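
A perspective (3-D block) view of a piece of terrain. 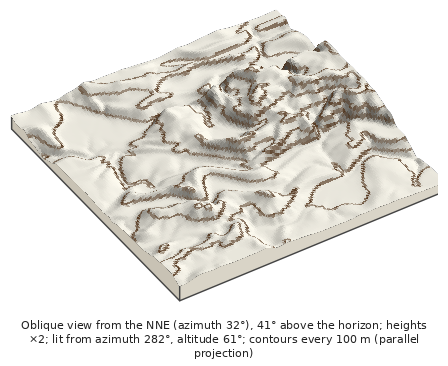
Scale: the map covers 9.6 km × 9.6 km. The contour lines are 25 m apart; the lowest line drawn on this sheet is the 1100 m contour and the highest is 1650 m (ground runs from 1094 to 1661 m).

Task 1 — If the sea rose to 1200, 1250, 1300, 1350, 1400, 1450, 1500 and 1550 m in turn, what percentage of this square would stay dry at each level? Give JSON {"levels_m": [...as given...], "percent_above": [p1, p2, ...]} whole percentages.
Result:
{"levels_m": [1200, 1250, 1300, 1350, 1400, 1450, 1500, 1550], "percent_above": [86, 62, 41, 27, 17, 12, 8, 5]}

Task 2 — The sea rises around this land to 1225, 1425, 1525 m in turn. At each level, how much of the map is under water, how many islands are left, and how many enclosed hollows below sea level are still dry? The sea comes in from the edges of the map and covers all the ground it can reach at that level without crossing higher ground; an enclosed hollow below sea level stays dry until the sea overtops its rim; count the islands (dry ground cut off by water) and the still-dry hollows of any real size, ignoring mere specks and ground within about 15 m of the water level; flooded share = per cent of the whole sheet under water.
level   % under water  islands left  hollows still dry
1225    25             0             0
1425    86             2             0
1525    94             0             0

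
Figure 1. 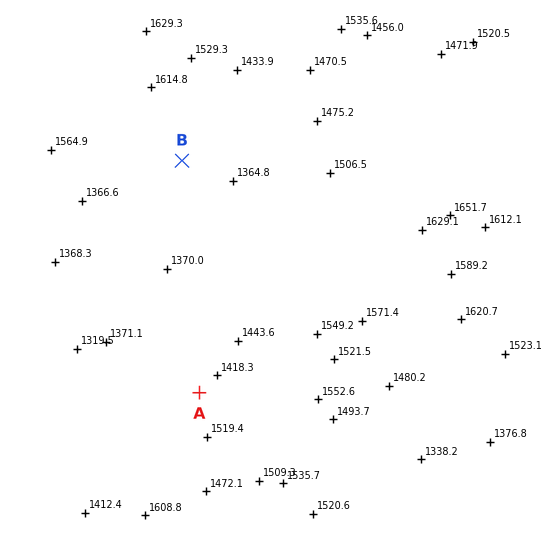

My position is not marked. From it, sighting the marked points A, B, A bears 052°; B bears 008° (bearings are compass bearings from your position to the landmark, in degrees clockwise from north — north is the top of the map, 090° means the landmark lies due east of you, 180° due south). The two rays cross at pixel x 143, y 436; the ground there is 1505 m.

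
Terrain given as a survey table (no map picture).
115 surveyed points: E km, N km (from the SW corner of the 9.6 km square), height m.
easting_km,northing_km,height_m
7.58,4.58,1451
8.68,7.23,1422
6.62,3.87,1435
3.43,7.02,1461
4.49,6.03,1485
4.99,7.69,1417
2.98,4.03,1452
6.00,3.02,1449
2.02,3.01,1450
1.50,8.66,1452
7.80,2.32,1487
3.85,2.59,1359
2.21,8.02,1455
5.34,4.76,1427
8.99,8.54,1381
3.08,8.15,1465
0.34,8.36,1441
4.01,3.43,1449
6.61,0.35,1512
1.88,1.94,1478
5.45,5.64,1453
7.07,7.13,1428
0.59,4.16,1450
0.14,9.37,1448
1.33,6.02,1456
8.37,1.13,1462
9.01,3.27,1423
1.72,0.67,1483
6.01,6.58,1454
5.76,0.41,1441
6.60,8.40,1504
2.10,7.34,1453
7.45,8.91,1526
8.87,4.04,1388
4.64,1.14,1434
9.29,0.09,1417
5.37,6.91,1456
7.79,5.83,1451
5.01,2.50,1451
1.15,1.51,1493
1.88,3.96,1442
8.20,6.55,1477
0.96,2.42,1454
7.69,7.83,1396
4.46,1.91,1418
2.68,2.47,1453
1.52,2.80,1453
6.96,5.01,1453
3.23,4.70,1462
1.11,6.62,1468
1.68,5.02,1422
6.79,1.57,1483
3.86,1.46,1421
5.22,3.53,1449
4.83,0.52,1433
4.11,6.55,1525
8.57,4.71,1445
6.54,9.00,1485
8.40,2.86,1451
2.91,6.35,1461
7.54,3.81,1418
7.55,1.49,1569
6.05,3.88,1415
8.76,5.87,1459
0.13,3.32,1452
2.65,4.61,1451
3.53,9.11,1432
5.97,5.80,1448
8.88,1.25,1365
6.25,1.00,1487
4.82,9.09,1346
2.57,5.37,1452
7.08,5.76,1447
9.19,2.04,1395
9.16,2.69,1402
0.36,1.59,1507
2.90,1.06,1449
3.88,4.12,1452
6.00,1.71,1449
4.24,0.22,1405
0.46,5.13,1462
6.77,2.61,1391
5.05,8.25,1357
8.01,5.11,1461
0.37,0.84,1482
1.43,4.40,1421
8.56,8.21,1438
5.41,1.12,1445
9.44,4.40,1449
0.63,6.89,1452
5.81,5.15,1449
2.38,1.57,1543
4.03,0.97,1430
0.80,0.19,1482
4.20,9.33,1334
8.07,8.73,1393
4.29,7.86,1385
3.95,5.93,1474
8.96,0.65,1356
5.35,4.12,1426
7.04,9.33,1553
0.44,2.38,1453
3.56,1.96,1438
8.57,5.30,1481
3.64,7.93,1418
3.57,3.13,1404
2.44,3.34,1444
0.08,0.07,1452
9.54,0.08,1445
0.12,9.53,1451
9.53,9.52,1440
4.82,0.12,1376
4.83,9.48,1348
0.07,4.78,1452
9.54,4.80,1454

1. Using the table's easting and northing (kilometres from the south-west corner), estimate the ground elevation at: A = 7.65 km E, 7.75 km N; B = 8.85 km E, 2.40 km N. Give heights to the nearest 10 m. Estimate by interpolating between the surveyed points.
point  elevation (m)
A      1390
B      1410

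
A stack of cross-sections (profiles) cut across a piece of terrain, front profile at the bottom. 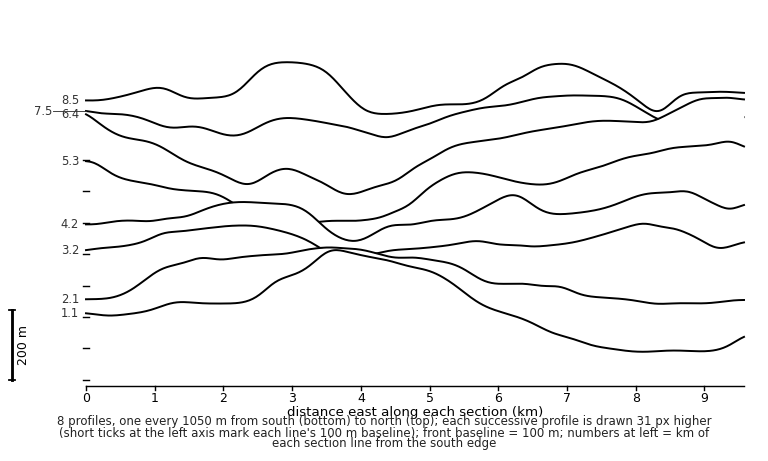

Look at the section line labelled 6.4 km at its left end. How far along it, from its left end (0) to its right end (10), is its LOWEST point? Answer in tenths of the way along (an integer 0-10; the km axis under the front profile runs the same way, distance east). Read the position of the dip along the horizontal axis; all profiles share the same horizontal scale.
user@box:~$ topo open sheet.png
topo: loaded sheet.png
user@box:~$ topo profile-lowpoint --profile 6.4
4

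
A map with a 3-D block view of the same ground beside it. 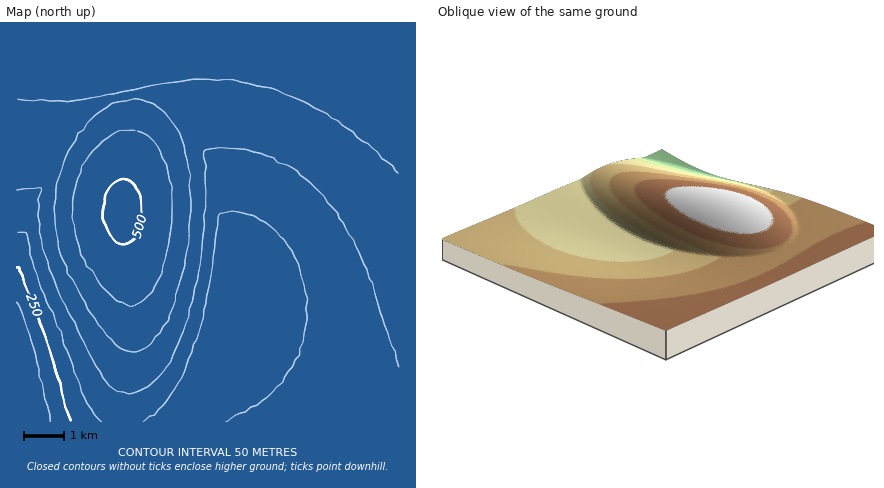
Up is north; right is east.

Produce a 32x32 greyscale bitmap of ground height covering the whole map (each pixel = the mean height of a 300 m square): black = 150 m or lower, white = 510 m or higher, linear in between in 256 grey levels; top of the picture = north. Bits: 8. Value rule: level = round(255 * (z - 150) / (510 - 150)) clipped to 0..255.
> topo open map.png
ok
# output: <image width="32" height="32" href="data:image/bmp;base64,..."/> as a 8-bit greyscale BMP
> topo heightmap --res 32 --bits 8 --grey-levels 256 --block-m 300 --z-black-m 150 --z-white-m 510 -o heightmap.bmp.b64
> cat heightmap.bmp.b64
<image width="32" height="32" href="data:image/bmp;base64,Qk02CAAAAAAAADYEAAAoAAAAIAAAACAAAAABAAgAAAAAAAAEAAATCwAAEwsAAAABAAAAAAAAAAAAAAEBAQACAgIAAwMDAAQEBAAFBQUABgYGAAcHBwAICAgACQkJAAoKCgALCwsADAwMAA0NDQAODg4ADw8PABAQEAAREREAEhISABMTEwAUFBQAFRUVABYWFgAXFxcAGBgYABkZGQAaGhoAGxsbABwcHAAdHR0AHh4eAB8fHwAgICAAISEhACIiIgAjIyMAJCQkACUlJQAmJiYAJycnACgoKAApKSkAKioqACsrKwAsLCwALS0tAC4uLgAvLy8AMDAwADExMQAyMjIAMzMzADQ0NAA1NTUANjY2ADc3NwA4ODgAOTk5ADo6OgA7OzsAPDw8AD09PQA+Pj4APz8/AEBAQABBQUEAQkJCAENDQwBEREQARUVFAEZGRgBHR0cASEhIAElJSQBKSkoAS0tLAExMTABNTU0ATk5OAE9PTwBQUFAAUVFRAFJSUgBTU1MAVFRUAFVVVQBWVlYAV1dXAFhYWABZWVkAWlpaAFtbWwBcXFwAXV1dAF5eXgBfX18AYGBgAGFhYQBiYmIAY2NjAGRkZABlZWUAZmZmAGdnZwBoaGgAaWlpAGpqagBra2sAbGxsAG1tbQBubm4Ab29vAHBwcABxcXEAcnJyAHNzcwB0dHQAdXV1AHZ2dgB3d3cAeHh4AHl5eQB6enoAe3t7AHx8fAB9fX0Afn5+AH9/fwCAgIAAgYGBAIKCggCDg4MAhISEAIWFhQCGhoYAh4eHAIiIiACJiYkAioqKAIuLiwCMjIwAjY2NAI6OjgCPj48AkJCQAJGRkQCSkpIAk5OTAJSUlACVlZUAlpaWAJeXlwCYmJgAmZmZAJqamgCbm5sAnJycAJ2dnQCenp4An5+fAKCgoAChoaEAoqKiAKOjowCkpKQApaWlAKampgCnp6cAqKioAKmpqQCqqqoAq6urAKysrACtra0Arq6uAK+vrwCwsLAAsbGxALKysgCzs7MAtLS0ALW1tQC2trYAt7e3ALi4uAC5ubkAurq6ALu7uwC8vLwAvb29AL6+vgC/v78AwMDAAMHBwQDCwsIAw8PDAMTExADFxcUAxsbGAMfHxwDIyMgAycnJAMrKygDLy8sAzMzMAM3NzQDOzs4Az8/PANDQ0ADR0dEA0tLSANPT0wDU1NQA1dXVANbW1gDX19cA2NjYANnZ2QDa2toA29vbANzc3ADd3d0A3t7eAN/f3wDg4OAA4eHhAOLi4gDj4+MA5OTkAOXl5QDm5uYA5+fnAOjo6ADp6ekA6urqAOvr6wDs7OwA7e3tAO7u7gDv7+8A8PDwAPHx8QDy8vIA8/PzAPT09AD19fUA9vb2APf39wD4+PgA+fn5APr6+gD7+/sA/Pz8AP39/QD+/v4A////ABsbIDVJWmhyd3dyaGBiZWdoaWtsbW9xc3V4e36Ag4WHExMjOlBicXyCg392Z2BiZGZnaGlrbW9xdHd6foGEhokMEShAVml5hY2PjIN0Y2BiY2RmZ2hrbXBzdnp9gYSHiggTLUZdcYGOlpqXj4FtXl9gYmNkZmhrbnJ1eX2BhYiLBhkzTGR4ipegpKKajXliXF5fYGFjZmlscHR5fYGFiYwIHzpUa4CSoKmtrKSXhGtaW1xdX2FjZ2tvdHh9goaKjQ0nQ1x0iZupsre1rqGOdVxZWVtcXmFlaW5zeH2Ch4uOFTBMZn6TpbO8wL63qpd+YldXWFpcX2NobXJ4fYKHjJAeO1ZwiJ2vvMXJx8Cyn4dpVlZXWFteYmdscnh+g4iNkShGYnyTqLnGz9LQyLqnjnFXVVZXWl1hZmxyeH6Eio6TM1Fth56zxNDY29jPwa6VeFpUVVdZXWFnbHN5f4WLkJU+XHiSqb3O2uHj39bItJt+XlVWV1pdYmdudHuBh42Sl0lmg520x9fi6erm3c66oYNjVldYW19jaW92fIOJj5SZU2+Mpr3Q3+rw8ezi07+miWdZWVtdYWZrcXh/hYuRlpted5Suxdjm8Pb28efXw6qNbFxcXmBkaW50e4KIjpSZnWh8mrTL3ez1+vr06tvGrpFwYGBiZGhtcnh+hYuRl5ygc4CeuM/h7/j9/Pfs3cmwk3NlZWZpbHF2fIKJj5Wan6N9g5+50OLw+f79+O3eyrKVdmpqbG5ydnuBh42TmJ2ipoaHnbjP4vD5/fz37d7KspZ5cHBydHd8gYaMkZecoaWpj46atczf7fb6+vXr3Mmylnx3d3h6foKGi5GWm6CkqKyWlZivxtnn8fb28efZx7CVf31+f4GEiIyRlpufpKisr5ybm6e+0eDq7/Dr4tXDrZOFhIWGiIuOkpabn6SorK+yoaGgorTI1+Hn6OTcz72okoyLjI2PkZWYnKCkqKyvsrWlpaWlqrzL1tze29PHt6KUk5KTlJaYm56ipamtsLO2uKmpqampr77K0NPQyb6unpqZmZqbnJ6hpKeqrrG0t7m7ra2trayssbvDxcS9s6ahoKCgoKGjpaeqrK+ytbi6vL6wsLCwsLCvsLS3trGqqKempqamp6mqra+xtLe5u72/wbOzs7Ozs7OysbGwr66trKyrrKytrrCytLa4u72/wcLEtra2tra2trW1tLSzsrKxsbGxsrK0tbe5u72+wMLExce4uLm5ubm5ubi4t7e2tra2tra3t7m6u72/wMLExcfIybq7u7u8vLy8u7u7u7q6urq6u7u8vb7AwcPExsfIysvMvb2+vr6+vr+/vr6+vr6+vr+/wMDBwsTFxsfJysvMzc4="/>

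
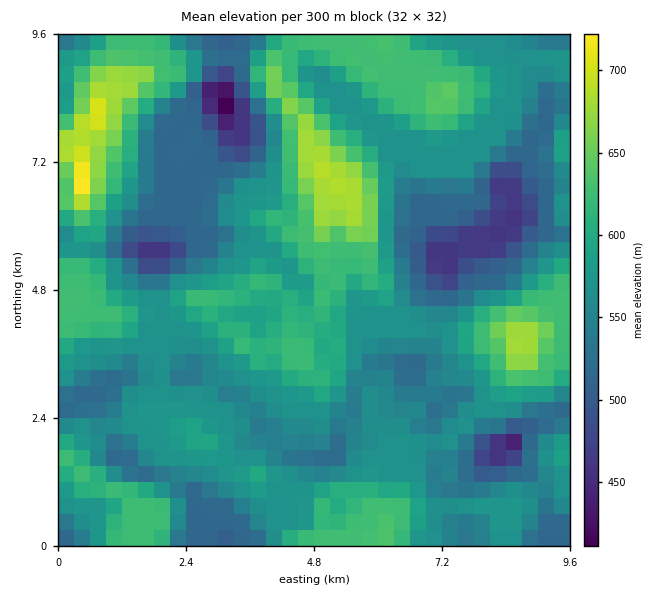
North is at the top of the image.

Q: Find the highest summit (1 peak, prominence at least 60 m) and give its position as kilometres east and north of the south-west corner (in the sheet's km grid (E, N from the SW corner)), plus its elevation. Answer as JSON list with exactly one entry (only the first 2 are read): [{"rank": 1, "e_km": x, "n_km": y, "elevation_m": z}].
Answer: [{"rank": 1, "e_km": 0.44, "n_km": 6.76, "elevation_m": 734}]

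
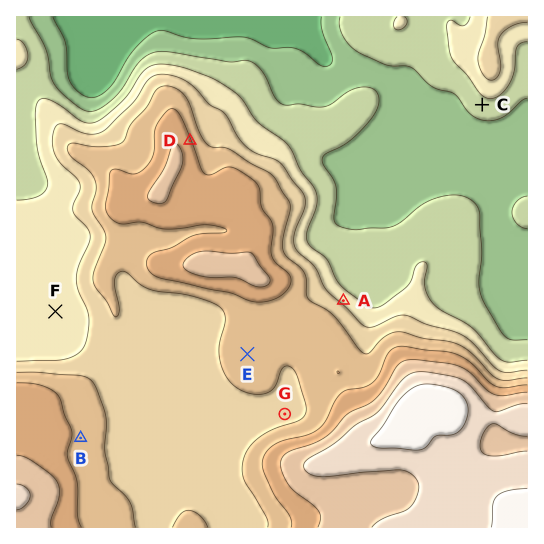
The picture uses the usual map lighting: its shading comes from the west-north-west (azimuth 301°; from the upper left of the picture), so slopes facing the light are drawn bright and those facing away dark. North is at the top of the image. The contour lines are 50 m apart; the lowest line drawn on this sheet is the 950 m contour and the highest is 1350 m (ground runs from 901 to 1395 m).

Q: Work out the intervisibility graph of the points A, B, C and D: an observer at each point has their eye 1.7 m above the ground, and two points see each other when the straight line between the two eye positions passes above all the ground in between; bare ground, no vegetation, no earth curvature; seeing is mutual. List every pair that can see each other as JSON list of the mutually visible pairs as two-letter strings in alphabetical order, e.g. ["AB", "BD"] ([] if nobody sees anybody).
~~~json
["AC", "CD"]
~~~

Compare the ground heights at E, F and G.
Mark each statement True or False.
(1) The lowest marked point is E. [False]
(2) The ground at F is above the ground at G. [False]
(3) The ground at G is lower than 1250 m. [True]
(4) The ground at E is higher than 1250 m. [False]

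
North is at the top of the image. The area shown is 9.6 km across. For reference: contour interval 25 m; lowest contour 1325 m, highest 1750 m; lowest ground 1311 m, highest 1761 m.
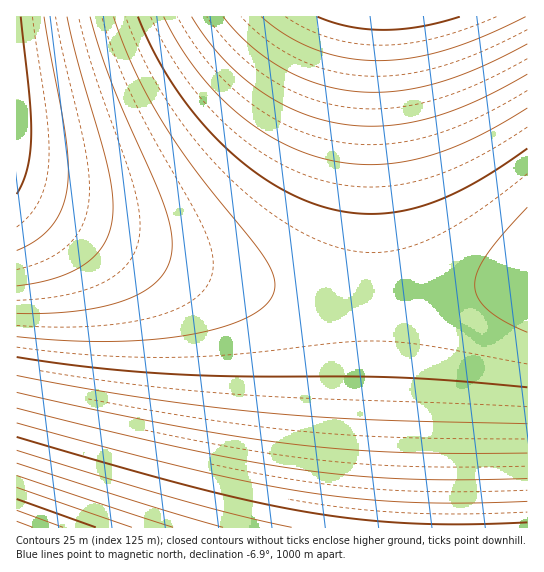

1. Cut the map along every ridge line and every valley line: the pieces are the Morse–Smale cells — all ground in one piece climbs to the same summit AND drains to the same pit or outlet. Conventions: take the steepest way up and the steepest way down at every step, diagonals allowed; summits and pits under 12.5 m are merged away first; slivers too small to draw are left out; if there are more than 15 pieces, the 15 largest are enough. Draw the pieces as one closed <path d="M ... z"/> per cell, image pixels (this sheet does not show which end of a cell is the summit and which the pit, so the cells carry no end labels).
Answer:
<path d="M17 191l0 337 348-1 8-104 1-126-31 0-45-4-47-8-48-12-41-13-51-20-50-24z"/><path d="M374 16l-357 0-1 174 25 15 58 30 48 20 56 18 48 12 47 8 45 4 31 0-2-152z"/><path d="M527 16l-152 1-3 128 3 152 26 0 57-5 56-9 14-5z"/><path d="M527 279l-69 13-83 6-2 125-7 105 162-1z"/>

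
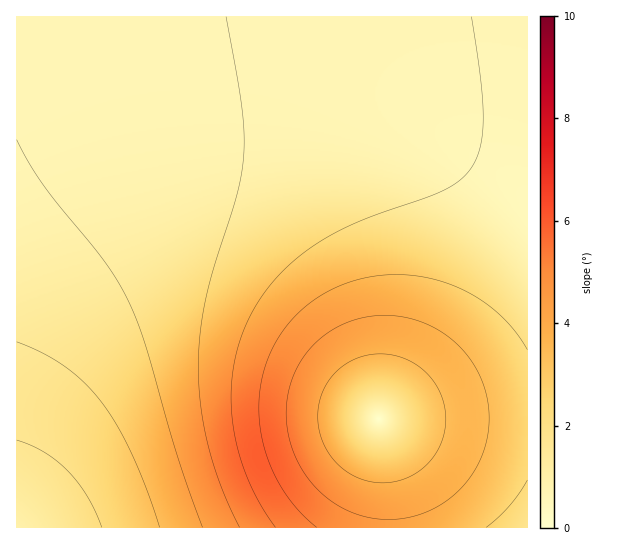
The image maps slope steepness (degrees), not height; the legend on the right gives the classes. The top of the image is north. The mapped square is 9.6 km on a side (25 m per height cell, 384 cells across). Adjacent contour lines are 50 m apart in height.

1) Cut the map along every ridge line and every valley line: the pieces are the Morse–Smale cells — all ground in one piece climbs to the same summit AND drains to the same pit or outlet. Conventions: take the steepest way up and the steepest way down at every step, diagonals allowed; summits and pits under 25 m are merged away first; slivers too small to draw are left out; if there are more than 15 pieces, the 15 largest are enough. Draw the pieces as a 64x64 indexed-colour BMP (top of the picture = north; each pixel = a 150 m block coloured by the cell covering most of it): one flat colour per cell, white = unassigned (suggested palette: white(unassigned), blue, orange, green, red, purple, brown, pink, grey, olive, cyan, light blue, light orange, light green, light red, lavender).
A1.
<image width="64" height="64" href="data:image/bmp;base64,Qk12CAAAAAAAAHYAAAAoAAAAQAAAAEAAAAABAAQAAAAAAAAIAAATCwAAEwsAABAAAAAAAAAA////ALR3HwAOf/8ALKAsACgn1gC9Z5QAS1aMAMJ34wB/f38AIr28AM++FwDox64AeLv/AIrfmACWmP8A1bDFABEREREREREREREREREREREREREREREREiIiIiIiIiIiERERERERERERERERERERERERERERERESIiIiIiIiIiIRERERERERERERERERERERERERERERERIiIiIiIiIiIhEREREREREREREREREREREREREREREREiIiIiIiIiIiERERERERERERERERERERERERERERERESIiIiIiIiIiIRERERERERERERERERERERERERERERERIiIiIiIiIiIhEREREREREREREREREREREREREREREREiIiIiIiIiIiEREREREREREREREREREREREREREREREiIiIiIiIiIiIRERERERERERERERERERERERERERERESIiIiIiIiIiIhERERERERERERERERERERERERERERERIiIiIiIiIiIiEREREREREREREREREREREREREREREREiIiIiIiIiIiIRERERERERERERERERERERERERERERESIiIiIiIiIiIhERERERERERERERERERERERERERERERIiIiIiIiIiIiEREREREREREREREREREREREREREREREiIiIiIiIiIiIRERERERERERERERERERERERERERERERERERERERERERERERERERERERERERERERERERERERERERERERERERERERERERERERERERERERERERERERERERERERERERERERERERERERERERERERERERERERERERERERERERERERERERERERERERERERERERERERERERERERERERERERERERERERERERERERERERERERERERERERERERERERERERERERERERERERERERERERERERERERERERERERERERERERERERERERERERERERERERERERERERERERERERERERERERERERERERERERERERERERERERERERERERERERERERERERERERERERERERERERERERERERERERERERERERERERERERERERERERERERERERERERERERERERERERERERERERERERERERERERERERERERERERERERERERERERERERERERERERERERERERERERERERERERERERERERERERERERERERERERERERERERERERERERERERERERERERERERERERERERERERERERERERERERERERERERERERERERERERERERERERERERERERERERERERERERERERERERERERERERERERERERERERERERERERERERERERERERERERERERERERERERERERERERERERERERERERERERERERERERERERERERERERERERERERERERERERERERERERERERERERERERERERERERERERERERERERERERERERERERERERERERERERERERERERERERERERERERERERERERERERERERERERERERERERERERERERERERERERERERERERERERERERERERERERERERERERERERERERERERERERERERERERERERERERERERERERERERERERERERERERERERERERERERERERERERERERERERERERERERERERERERERERERERERERERERERERERERERERERERERERERERERERERERERERERERERERERERERERERERERERERERERERERERERERERERERERERERERERERERERERERERERERERERERERERERERERERERERERERERERERERERERERERERERERERERERERERERERERERERERERERERERERERERERERERERERERERERERERERERERERERERERERERERERERERERERERERERERERERERERERERERERERERERERERERERERERERERERERERERERERERERERERERERERERERERERERERERERERERERERERERERERERERERERERERERERERERERERERERERERERERERERERERERERERERERERERERERERERERERERERERERERERERERERERERERERERERERERERERERERERERERERERERERERERERERERERERERERERERERERERERERERERERERERERERERERERERERERERERERERERERERERERERERERERERERERERERERERERERERERERERERERERERERERERERERERERERERERERERERERERERERERERERERERERERERERERERERERERERERERERERERERERERERERERERERERERERERERERERERERERERERERERERERERERERERERERERERERERERERERERERERERERERERERERERERERERERERERERERERERERERERERERERERERERERERERERERERERERERERERERERERERERERERERERERERERERERERERERERERERERERERERERERERERERERERERERERERERERERERERERERERERERERERERERERERERERERERERERERERERERERERERERERERERERERERERERERERERERERERERERERERERERERERERERERERERERERERERERERERERERERERERERERERERERERERERERERERERERERERERERERERERERER"/>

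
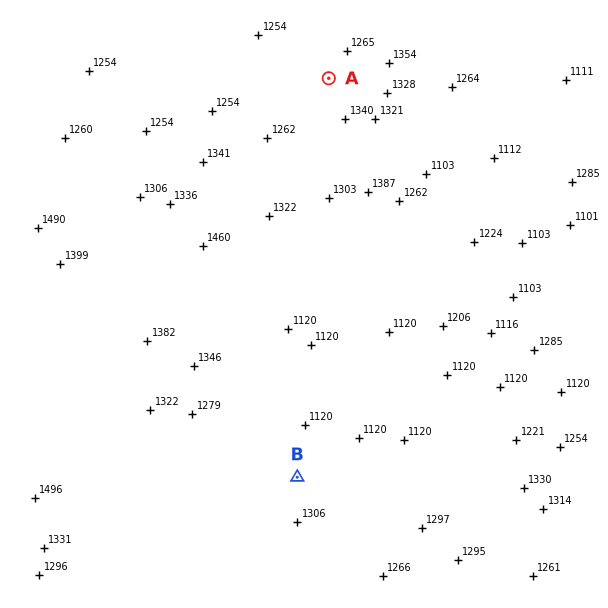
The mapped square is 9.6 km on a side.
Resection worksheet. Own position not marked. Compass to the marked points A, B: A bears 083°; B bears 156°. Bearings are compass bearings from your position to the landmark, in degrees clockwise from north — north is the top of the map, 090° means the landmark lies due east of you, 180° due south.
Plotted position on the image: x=130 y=103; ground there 1250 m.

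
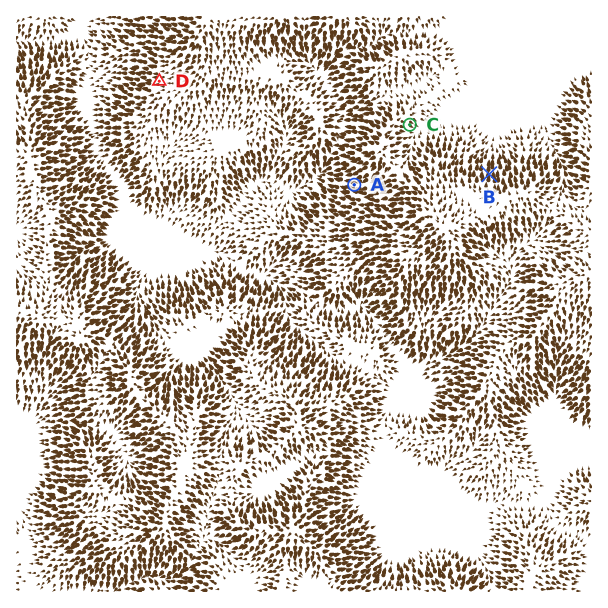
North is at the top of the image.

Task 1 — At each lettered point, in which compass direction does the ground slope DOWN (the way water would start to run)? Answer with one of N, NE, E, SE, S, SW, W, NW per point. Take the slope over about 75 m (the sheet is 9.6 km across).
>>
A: W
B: N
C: SE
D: W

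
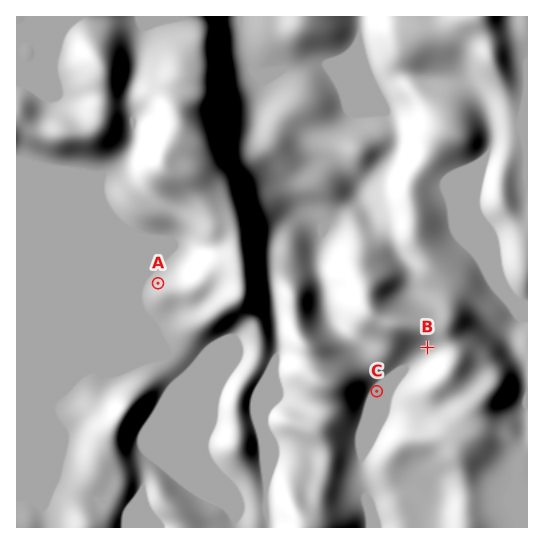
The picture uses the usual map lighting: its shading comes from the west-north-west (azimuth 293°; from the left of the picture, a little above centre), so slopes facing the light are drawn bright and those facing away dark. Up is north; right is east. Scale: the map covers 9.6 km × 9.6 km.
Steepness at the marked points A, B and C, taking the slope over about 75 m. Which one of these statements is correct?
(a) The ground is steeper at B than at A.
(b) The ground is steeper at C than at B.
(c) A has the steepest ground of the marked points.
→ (a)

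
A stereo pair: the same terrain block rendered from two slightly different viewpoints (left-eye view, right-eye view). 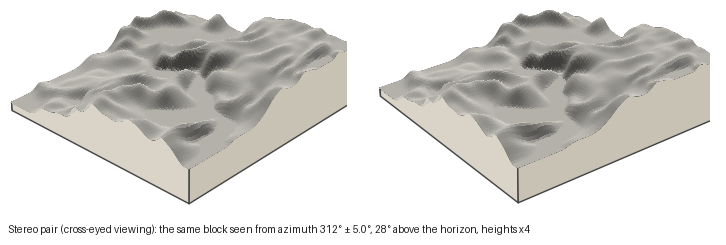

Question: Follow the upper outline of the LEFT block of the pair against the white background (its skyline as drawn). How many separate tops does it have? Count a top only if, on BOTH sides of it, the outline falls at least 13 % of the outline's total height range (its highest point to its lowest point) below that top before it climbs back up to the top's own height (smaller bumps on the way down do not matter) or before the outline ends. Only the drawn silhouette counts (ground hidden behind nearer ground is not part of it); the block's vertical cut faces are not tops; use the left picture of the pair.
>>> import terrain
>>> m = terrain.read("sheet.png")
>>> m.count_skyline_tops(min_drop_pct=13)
2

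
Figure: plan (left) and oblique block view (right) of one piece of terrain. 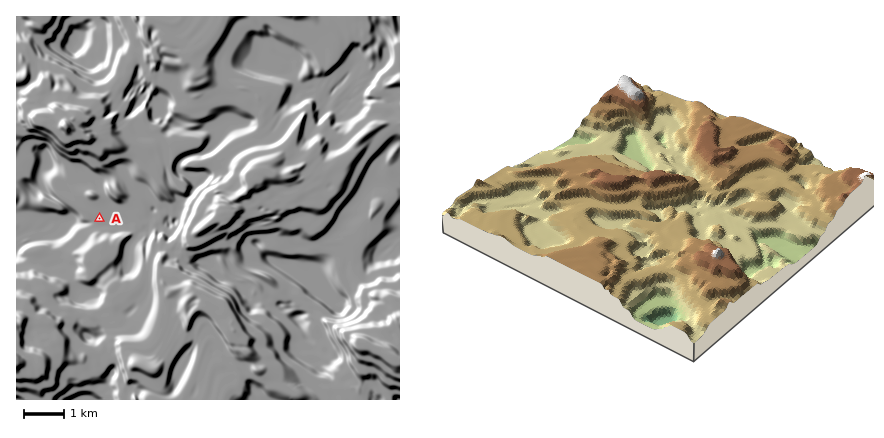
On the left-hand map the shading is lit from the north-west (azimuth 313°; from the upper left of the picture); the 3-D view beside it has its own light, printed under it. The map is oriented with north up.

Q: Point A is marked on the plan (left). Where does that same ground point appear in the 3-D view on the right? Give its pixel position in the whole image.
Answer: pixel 741 228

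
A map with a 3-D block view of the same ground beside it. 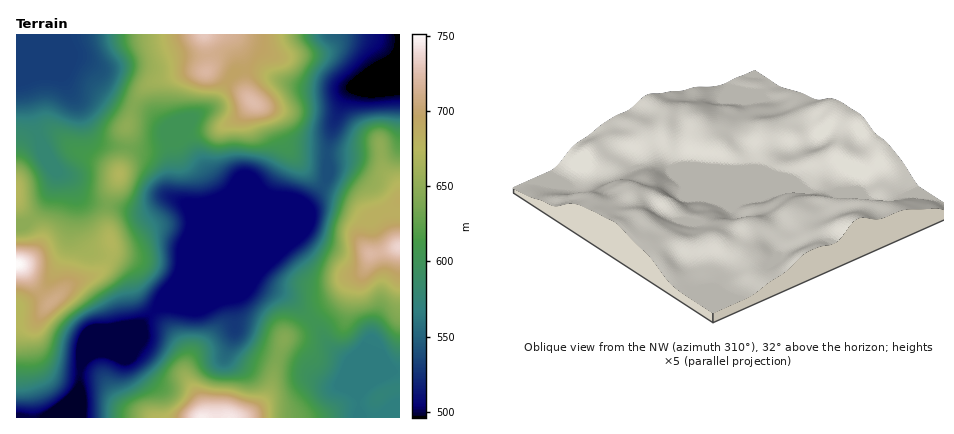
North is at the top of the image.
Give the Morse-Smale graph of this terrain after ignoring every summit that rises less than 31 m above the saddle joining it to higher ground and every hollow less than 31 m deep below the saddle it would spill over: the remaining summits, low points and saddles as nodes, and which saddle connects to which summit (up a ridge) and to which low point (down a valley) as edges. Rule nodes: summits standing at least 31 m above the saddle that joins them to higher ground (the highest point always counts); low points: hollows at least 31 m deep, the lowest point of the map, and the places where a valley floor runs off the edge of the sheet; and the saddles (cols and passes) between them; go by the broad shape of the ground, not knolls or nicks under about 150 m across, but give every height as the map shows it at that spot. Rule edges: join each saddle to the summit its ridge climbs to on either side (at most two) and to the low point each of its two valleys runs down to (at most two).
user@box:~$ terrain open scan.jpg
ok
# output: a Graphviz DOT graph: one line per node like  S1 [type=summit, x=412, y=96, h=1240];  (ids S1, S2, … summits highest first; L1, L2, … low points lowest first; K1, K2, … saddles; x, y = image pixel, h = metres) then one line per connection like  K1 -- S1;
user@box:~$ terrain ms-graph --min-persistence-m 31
graph terrain {
  S1 [type=summit, x=18, y=264, h=751];
  S2 [type=summit, x=202, y=416, h=746];
  S3 [type=summit, x=398, y=248, h=737];
  S4 [type=summit, x=204, y=36, h=730];
  S5 [type=summit, x=120, y=174, h=671];
  L1 [type=low, x=380, y=78, h=496];
  L2 [type=low, x=70, y=406, h=497];
  L3 [type=low, x=44, y=58, h=531];
  L4 [type=low, x=360, y=414, h=566];
  K1 [type=saddle, x=134, y=106, h=643];
  K2 [type=saddle, x=108, y=206, h=636];
  K3 [type=saddle, x=126, y=148, h=633];
  K4 [type=saddle, x=312, y=320, h=604];
  K5 [type=saddle, x=324, y=186, h=540];
  K6 [type=saddle, x=152, y=312, h=505];
  K1 -- S4;
  K1 -- L1;
  K1 -- L3;
  K2 -- S1;
  K2 -- S5;
  K2 -- L2;
  K2 -- L3;
  K3 -- S4;
  K3 -- S5;
  K3 -- L2;
  K3 -- L3;
  K4 -- S2;
  K4 -- S3;
  K4 -- L2;
  K4 -- L4;
  K5 -- S3;
  K5 -- S4;
  K5 -- L1;
  K5 -- L2;
  K6 -- S1;
  K6 -- S2;
  K6 -- L2;
}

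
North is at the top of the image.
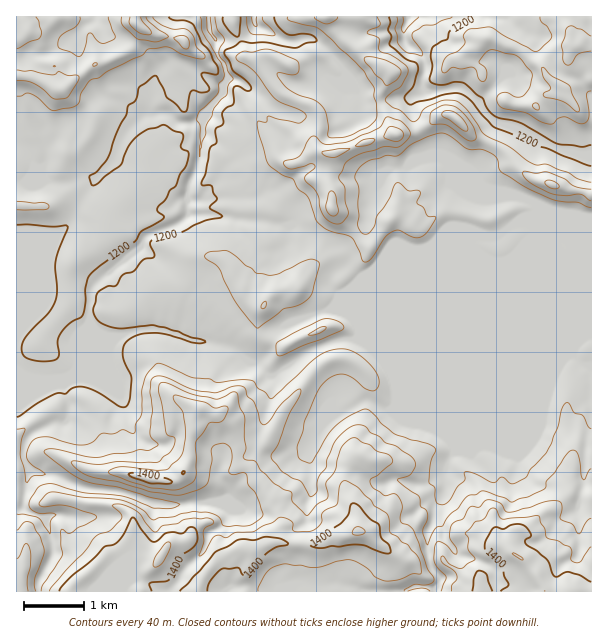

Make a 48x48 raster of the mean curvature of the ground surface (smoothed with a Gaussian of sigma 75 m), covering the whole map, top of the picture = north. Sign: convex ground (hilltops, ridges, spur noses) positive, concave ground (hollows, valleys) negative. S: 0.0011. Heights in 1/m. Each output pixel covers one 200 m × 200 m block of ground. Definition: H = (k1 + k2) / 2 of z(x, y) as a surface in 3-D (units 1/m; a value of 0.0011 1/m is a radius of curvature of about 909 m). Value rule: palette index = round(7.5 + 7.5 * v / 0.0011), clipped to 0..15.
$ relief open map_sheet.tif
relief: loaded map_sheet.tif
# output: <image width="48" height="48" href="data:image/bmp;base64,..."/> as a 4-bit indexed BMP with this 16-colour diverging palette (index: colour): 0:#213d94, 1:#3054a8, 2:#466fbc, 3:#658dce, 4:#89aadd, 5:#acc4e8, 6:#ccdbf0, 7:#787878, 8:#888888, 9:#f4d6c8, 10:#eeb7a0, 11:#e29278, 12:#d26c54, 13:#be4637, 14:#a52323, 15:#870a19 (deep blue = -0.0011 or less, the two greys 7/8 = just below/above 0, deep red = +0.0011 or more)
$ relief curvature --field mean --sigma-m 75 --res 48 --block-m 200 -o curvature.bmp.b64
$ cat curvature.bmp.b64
<image width="48" height="48" href="data:image/bmp;base64,Qk32BAAAAAAAAHYAAAAoAAAAMAAAADAAAAABAAQAAAAAAIAEAAATCwAAEwsAABAAAAAAAAAAlD0hAKhUMAC8b0YAzo1lAN2qiQDoxKwA8NvMAHh4eACIiIgAyNb0AKC37gB4kuIAVGzSADdGvgAjI6UAGQqHALNr2Gd3hWaqVWZWd3d2ZmYzQ5inZ1mJuLYWnJd3eYRrl4pVd3d3iImcconGZ4tnl6old7l3bLYluHqGZndmZnnND4RUeciGSJtkhnuXeemRmsupmaqGR7uoHiaau4eKaItHl4iKpNvlV8q7mavMzJeHN5mKqYdoaJsqdmVts5jrlFOJlTZ525VpJcmanchnaEQzNVV/o0WJlEJIiFqXp4hYdHmMZYuWR1v97v7VAAABNlWahjZauHqpY1l9hGipaWfLUAAAOauHdmi5mjWblUh2dWeGRWZpl4RBFrzf/+7YeImod0mqZVRWZWiFdmiJlnVX39zrdVrWZ5mHVUV6maq5ZYhnhmd5pmvNtkVVZFfGZoiFVlWMyqqYiGd3d2Z4pnenVWdnREW2VpeKdmWLqHd3h3d3d3Z4pqZVVneGeZa6aJdrhmVZt3VWZ3d3d3Zoh1uWZ4h1Z5iZqphJpmdViGZ3d3d4h3dph1aaaKhUZ5rerZhmyWZ2Zmd3d3d3eHdph3dneoZleu6WSud0nXZ3d4d3d3d4iHdoh3d3Zmd1bdU0RIlkarZmeoZ3d3h4eHd4h3d3d3d2WGVnhlVmRbp3qmd3eIiHd3d3h3iId3d4mXd3h2VZckrbpmd3d3d3d3d3d3mHd3d4mYdmZmeJ6jFGVnd3d3d3d3d3eHiHd3dmZmZ3d3mWW/53d3d3d3d3d3d3d3eId3iId3eIiHeFQ0u3d3d3d3d3d3d3d3d4mHmZiIh4h3nZZlRXd3d3d4eId4h4iHd3mGh4iIiIdpiqm3h3d3d3eHeIeHeHiHd3mFiIiIiHd5d5nIZ3d3d3d4h4iHd3d3d3mGV4iHeHeYd2eZdodnd3d3d3d3d3d3d3qYdWh2iIiYd3Z4h3iGd3d3d3d3d3d3d2mYmFWJmZiIeHZ3h2jVZ2d3d4h3d4d3d2eIiaV4mIiHiId2dWiZRpZ3d3eHd3d1VmZ4iIh0R4iHd3dmWJZaqalmZ5d3d3d5moZ4iHeJhGZ3iIdln7ZYuIiYmZqHd2Vbq5hoiIiIdHiHiIdkr3VWmHd3d2d2M1WmVoh3iIiIhKeHd3ZmrIdmmJh3d3ZUj/3Xd3d3eIiIk5h4h2VrmFVmhnh3d3d9/7ZId5h3d3iIl0p3h42laGRFZXd3dmjKZ0VXd4mHd4iHiTuHd6d639lkZFd2ZXq2VVZ3h3iYdniImjmHeJWKdZ/7+lVDq7llVWd3h3d5d2iJiDqHeXh4gyNq/Jk4+URUV3Zod2Vph3Z2ZzaXmYZWtnUopU3/0zVFqlqYZohnh3d3mmOYp1eblnZpY1nsUm3M131lSdtVd4d4iLcsVauHZ3ZqQ0EjNWt1mak5q5yVVnd3h5cUSaVWd3Rr2EeES4VVepZ5iJechldndW0Lmmqmd1Su/WTZioZVqGd2Z4ZbvZdUSPZv28yZlFvKpka7mEVqmIlod1ZoV4Zmz5B4i4NHRruVUFmFm5y4V5uJqFV4VG/83kCKQgZCWXVpYdl5zMhmZIl4maqGaP0gJ0T+Fb7N+4q7kGVTVlVoiIlw=="/>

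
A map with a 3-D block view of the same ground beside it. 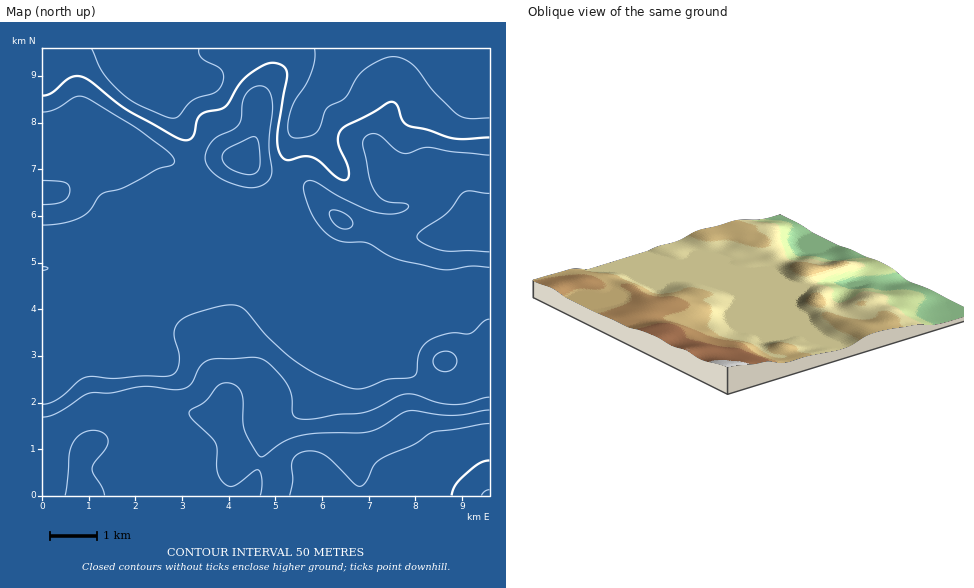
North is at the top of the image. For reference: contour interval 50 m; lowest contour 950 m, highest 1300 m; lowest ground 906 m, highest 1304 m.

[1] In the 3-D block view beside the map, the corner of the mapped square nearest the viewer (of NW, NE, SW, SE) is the SE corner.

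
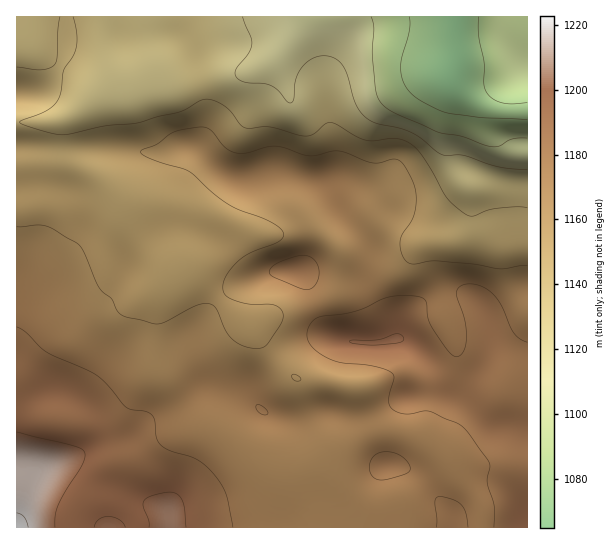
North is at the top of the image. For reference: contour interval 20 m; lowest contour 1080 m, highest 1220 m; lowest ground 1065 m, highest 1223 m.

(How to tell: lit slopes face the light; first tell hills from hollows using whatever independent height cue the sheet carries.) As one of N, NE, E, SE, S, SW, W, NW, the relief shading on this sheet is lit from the S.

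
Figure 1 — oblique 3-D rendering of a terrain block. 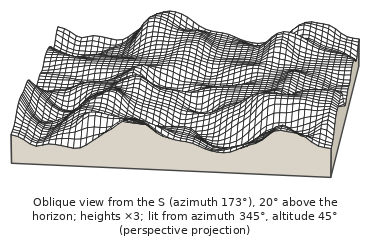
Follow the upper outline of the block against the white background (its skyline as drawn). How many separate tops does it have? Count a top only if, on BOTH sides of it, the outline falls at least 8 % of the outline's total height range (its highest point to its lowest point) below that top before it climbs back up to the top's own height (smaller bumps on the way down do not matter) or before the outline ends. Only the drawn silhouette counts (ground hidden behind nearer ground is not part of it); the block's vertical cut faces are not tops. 3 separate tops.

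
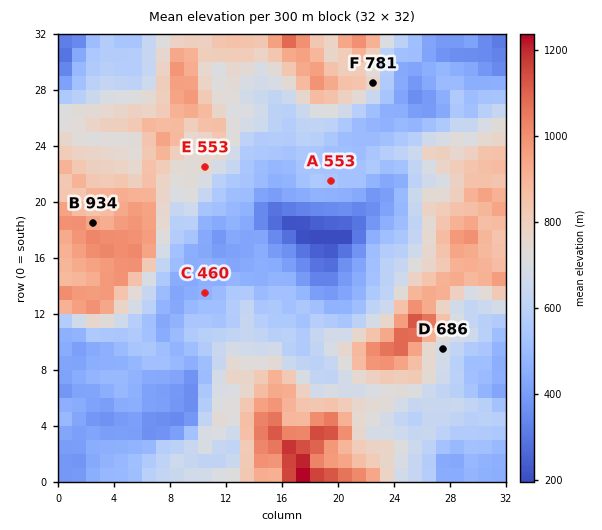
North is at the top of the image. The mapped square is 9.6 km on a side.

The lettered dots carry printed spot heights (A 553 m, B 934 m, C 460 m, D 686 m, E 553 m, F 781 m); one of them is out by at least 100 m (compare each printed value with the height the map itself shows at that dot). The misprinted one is E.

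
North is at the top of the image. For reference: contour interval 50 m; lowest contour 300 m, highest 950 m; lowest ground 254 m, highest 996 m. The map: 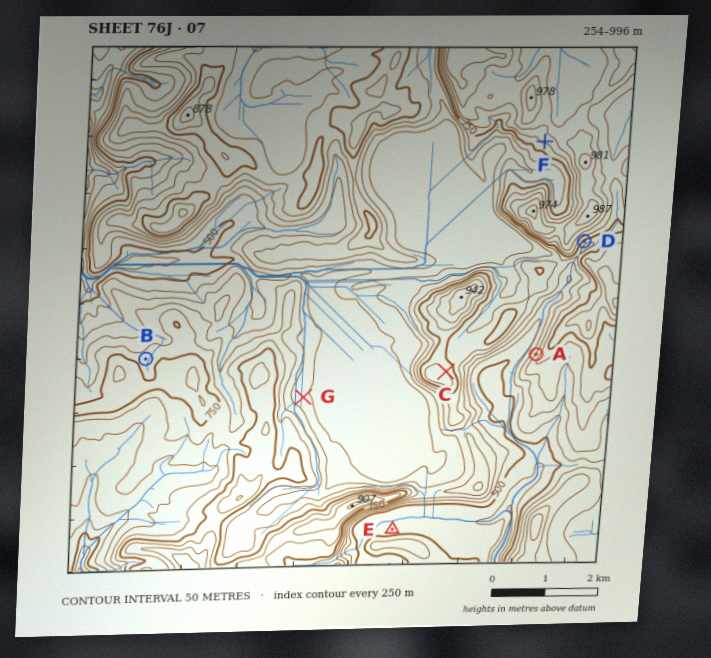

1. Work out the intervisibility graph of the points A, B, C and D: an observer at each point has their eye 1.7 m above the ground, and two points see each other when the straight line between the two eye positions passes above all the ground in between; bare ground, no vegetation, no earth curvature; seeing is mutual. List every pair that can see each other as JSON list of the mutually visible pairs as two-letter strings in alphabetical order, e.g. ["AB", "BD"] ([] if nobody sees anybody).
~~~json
["AC", "AD"]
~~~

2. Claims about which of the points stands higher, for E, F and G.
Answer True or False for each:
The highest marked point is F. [True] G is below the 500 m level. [False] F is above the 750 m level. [True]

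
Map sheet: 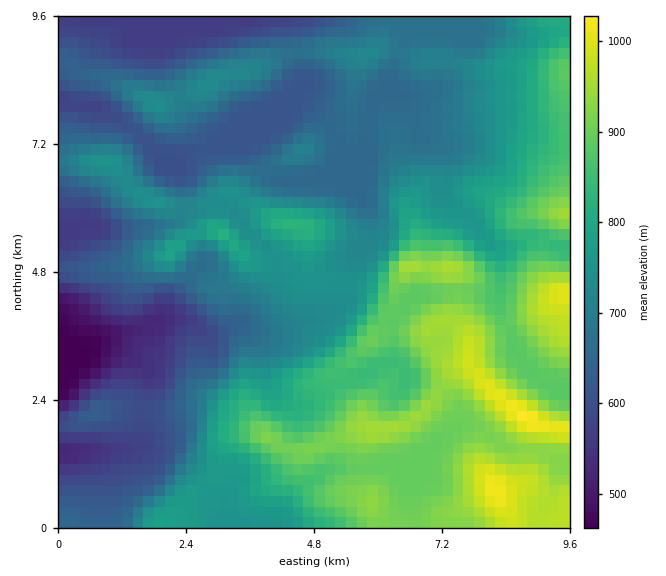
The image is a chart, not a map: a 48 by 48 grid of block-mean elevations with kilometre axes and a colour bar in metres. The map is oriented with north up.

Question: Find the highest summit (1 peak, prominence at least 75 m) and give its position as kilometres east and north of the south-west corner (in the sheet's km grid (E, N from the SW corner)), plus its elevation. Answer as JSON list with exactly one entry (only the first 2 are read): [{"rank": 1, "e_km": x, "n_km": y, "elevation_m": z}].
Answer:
[{"rank": 1, "e_km": 8.76, "n_km": 2.06, "elevation_m": 1032}]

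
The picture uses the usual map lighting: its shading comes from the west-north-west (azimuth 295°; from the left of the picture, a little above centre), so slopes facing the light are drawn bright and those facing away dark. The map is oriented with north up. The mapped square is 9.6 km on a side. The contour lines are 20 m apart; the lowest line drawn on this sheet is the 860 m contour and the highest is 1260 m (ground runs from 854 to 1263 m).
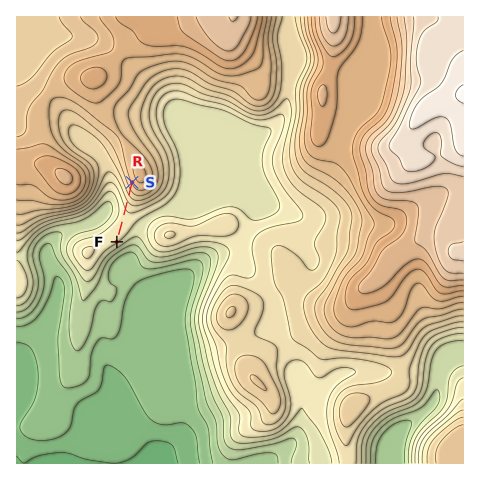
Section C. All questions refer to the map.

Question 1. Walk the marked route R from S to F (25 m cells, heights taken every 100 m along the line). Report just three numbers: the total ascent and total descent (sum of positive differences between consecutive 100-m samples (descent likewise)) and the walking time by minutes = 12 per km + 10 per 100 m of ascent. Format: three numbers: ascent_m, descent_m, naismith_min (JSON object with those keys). {"ascent_m": 4, "descent_m": 104, "naismith_min": 16}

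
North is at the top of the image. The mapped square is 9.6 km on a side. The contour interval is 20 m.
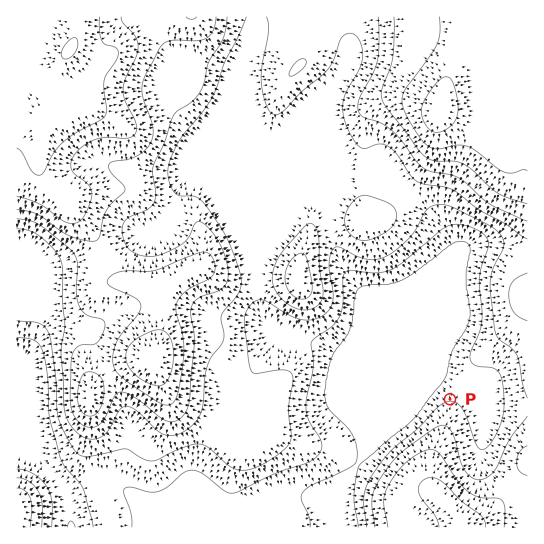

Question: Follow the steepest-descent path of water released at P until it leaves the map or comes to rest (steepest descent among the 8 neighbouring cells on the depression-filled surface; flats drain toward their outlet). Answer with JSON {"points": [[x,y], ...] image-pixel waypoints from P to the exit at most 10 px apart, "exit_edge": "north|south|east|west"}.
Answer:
{"points": [[450, 399], [445, 389], [434, 387], [423, 398], [413, 409], [402, 419], [391, 430], [381, 441], [370, 451], [359, 462], [351, 473], [345, 483], [341, 494], [339, 505], [339, 515], [339, 526], [339, 527]], "exit_edge": "south"}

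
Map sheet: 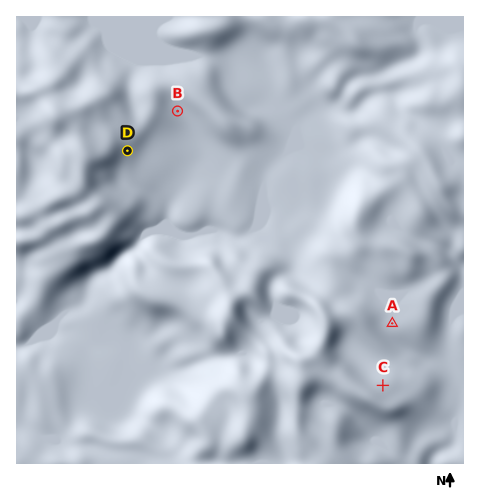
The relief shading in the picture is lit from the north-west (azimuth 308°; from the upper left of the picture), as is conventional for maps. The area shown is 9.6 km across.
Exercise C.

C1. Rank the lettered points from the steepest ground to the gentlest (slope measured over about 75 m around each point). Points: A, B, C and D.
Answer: D C B A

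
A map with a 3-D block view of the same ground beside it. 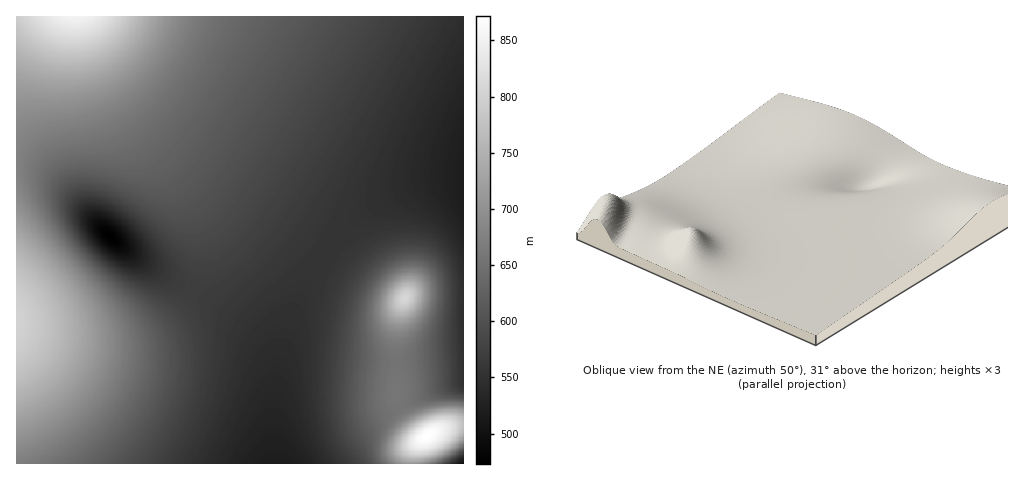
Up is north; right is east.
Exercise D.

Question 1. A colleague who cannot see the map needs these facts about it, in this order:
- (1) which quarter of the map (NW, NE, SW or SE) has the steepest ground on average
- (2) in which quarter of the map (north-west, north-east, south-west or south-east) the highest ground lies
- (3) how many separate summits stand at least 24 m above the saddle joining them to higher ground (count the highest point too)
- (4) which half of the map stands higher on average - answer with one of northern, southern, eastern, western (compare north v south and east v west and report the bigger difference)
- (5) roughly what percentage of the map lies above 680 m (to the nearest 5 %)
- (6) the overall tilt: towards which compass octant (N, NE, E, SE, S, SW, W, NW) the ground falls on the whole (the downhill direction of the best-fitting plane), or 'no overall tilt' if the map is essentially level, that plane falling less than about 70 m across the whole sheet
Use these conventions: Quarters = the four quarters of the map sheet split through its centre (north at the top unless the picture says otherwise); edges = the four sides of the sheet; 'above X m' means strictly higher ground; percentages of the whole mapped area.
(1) Slopes are steepest in the south-east quarter.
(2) Look to the south-east quarter for the highest ground.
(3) Counting only tops that stand 24 m proud, the map has 4 summits.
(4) On average the western half of the map is the higher ground.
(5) About 20 % of the map lies above 680 m.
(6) Overall the map slopes down towards the east.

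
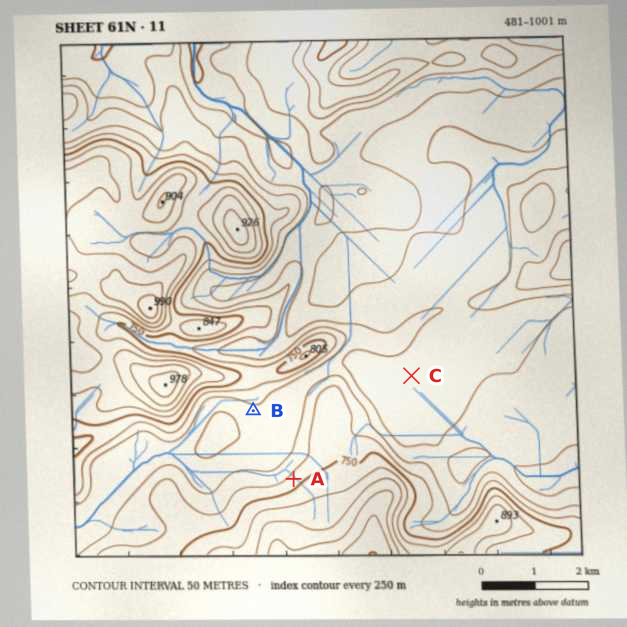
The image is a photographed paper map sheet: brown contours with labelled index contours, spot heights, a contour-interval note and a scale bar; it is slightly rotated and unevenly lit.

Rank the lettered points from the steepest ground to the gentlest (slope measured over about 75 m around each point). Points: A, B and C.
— A B C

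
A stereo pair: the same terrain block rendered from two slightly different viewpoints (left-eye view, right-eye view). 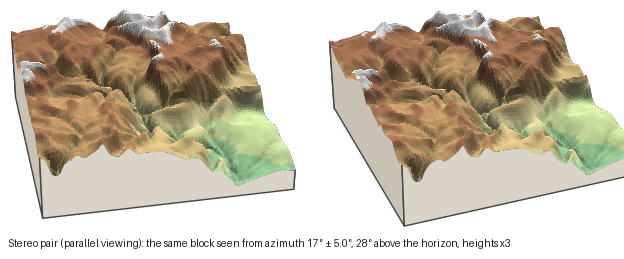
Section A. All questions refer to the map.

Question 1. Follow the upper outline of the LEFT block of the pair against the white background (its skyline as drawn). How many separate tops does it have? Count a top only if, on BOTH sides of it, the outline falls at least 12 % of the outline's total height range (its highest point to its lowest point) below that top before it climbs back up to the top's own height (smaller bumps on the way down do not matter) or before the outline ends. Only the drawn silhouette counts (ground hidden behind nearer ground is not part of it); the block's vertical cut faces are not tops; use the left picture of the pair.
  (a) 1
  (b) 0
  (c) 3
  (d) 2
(a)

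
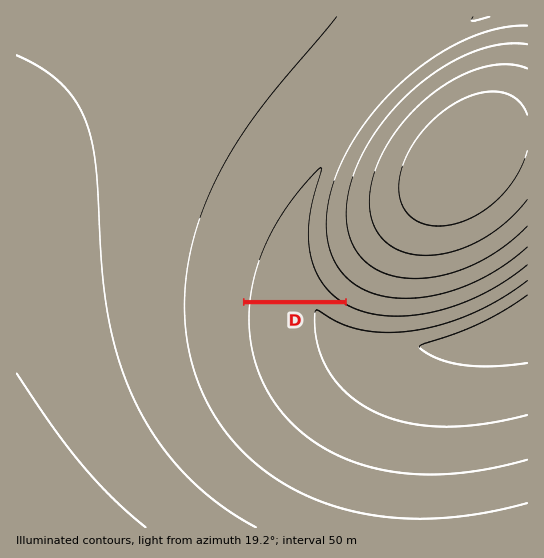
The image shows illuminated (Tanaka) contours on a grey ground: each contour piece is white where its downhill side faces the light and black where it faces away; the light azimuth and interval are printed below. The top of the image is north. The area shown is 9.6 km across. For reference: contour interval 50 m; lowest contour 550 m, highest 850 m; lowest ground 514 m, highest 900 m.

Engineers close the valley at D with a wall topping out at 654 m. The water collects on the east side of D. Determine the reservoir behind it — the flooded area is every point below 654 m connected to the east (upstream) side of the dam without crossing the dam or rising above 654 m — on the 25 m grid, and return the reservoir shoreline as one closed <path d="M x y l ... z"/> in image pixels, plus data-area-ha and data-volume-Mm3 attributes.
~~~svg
<path d="M330 151l-31 31-15 19-12 18-13 27-8 23-4 16 0 6-2 2 1 7 95-1-20-20-8-17-2-11 0-10-2-2 0-13 2-1 0-11 1-1 1-12 8-26 10-21-1-3z" data-area-ha="226" data-volume-Mm3="34.74"/>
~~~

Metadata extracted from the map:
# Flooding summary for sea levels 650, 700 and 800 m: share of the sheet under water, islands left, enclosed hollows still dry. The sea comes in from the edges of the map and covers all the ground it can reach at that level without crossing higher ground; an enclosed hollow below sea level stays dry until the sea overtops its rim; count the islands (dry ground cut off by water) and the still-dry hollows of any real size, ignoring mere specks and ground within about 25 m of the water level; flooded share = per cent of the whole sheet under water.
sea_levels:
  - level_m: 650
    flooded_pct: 18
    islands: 0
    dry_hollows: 0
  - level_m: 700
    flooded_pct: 40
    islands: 0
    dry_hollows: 0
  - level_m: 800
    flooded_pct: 88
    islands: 0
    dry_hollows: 0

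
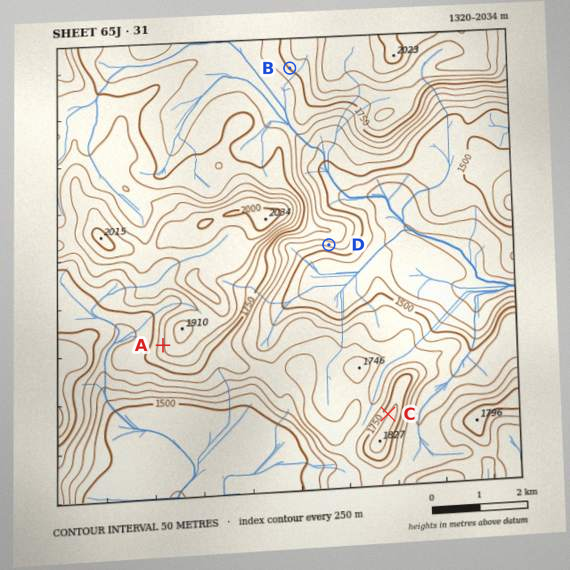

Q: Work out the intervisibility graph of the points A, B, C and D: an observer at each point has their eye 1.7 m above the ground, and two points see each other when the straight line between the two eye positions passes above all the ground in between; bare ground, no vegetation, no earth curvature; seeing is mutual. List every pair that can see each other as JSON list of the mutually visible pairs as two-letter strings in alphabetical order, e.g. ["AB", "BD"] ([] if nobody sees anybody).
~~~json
["BC", "CD"]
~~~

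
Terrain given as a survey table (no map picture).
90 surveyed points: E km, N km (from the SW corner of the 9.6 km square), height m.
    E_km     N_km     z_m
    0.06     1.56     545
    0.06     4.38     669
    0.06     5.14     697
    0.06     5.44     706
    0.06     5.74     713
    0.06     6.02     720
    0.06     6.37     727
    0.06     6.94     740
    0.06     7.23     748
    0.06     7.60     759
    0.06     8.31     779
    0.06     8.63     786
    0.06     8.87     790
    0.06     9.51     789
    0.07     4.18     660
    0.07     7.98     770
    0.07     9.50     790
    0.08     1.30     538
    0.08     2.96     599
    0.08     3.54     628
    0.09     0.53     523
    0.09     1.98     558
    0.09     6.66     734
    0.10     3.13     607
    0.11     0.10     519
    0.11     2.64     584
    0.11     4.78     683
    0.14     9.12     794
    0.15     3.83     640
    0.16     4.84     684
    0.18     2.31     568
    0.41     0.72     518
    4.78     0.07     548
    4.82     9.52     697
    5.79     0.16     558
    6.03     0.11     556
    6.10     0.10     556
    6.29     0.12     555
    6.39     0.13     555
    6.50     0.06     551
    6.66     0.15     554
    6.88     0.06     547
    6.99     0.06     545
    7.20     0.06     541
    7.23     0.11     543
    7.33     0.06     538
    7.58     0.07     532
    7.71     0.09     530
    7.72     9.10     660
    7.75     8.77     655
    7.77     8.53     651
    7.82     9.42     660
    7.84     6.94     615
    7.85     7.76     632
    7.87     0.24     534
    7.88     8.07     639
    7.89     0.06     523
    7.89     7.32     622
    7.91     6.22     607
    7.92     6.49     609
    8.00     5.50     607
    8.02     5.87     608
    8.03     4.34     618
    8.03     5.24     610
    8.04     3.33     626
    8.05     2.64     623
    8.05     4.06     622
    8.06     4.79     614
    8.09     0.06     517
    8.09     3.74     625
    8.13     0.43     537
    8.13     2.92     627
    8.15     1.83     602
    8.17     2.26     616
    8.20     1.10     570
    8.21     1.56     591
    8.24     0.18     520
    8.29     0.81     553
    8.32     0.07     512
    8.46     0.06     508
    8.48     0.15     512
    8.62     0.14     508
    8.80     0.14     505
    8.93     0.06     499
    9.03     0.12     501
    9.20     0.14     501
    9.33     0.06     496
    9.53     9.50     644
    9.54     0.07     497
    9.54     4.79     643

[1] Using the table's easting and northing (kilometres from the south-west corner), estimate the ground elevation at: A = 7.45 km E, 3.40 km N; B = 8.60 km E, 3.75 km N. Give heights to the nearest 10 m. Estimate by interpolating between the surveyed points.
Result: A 610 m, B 640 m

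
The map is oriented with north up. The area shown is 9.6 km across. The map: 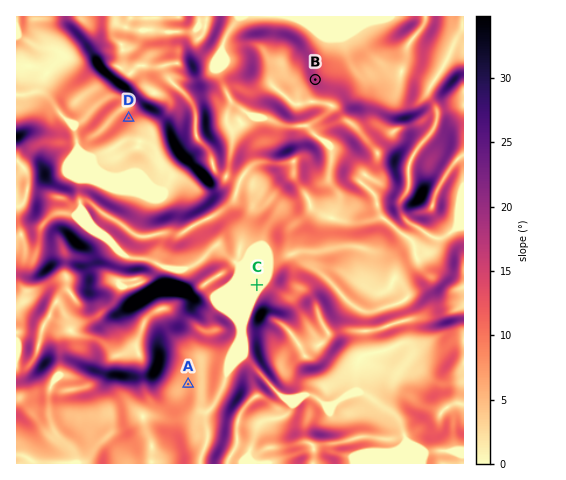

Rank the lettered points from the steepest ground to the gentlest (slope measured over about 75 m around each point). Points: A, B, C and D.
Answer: B D A C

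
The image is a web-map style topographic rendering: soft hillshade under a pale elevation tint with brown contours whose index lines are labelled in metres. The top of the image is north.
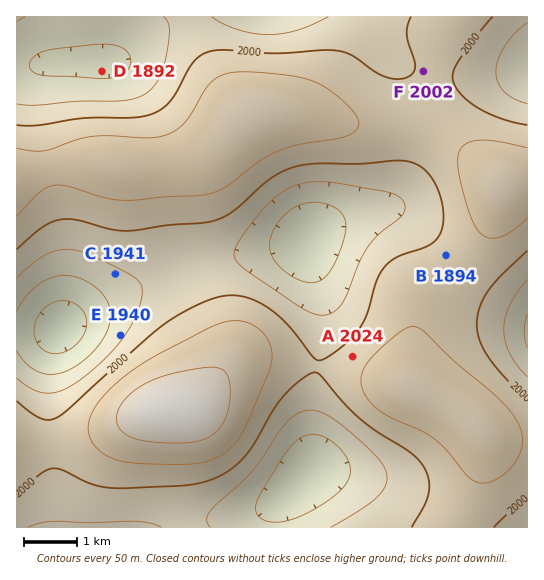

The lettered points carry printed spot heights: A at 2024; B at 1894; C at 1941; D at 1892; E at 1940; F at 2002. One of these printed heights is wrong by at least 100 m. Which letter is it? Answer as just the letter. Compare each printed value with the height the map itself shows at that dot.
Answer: B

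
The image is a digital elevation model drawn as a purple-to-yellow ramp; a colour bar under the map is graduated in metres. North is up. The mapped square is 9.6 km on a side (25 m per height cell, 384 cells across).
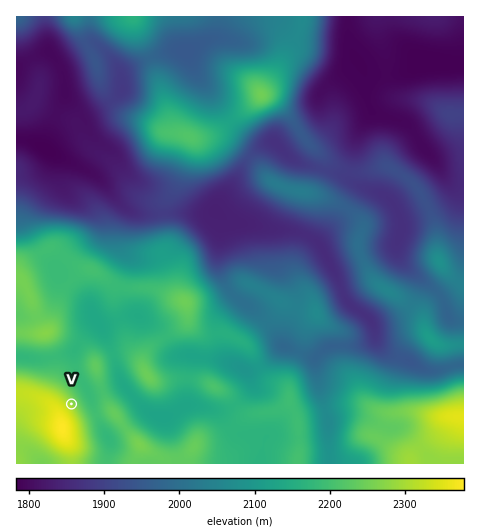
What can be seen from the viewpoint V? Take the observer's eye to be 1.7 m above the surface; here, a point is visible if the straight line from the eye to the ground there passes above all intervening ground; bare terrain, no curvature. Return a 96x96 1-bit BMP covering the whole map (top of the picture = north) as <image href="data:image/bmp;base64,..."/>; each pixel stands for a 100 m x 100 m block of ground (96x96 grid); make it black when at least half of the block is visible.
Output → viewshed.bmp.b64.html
<image width="96" height="96" href="data:image/bmp;base64,Qk2+BAAAAAAAAD4AAAAoAAAAYAAAAGAAAAABAAEAAAAAAIAEAAATCwAAEwsAAAIAAAAAAAAA////AAAAAAAAAAPgGAAAOAAP+AAAAAfAOAAAOAAP+AAAAAfgfAAAeAA/+DgAAAfg/gAA+AB///wAAA/g/gAD+AD///4AAA/gPgAP+AH///4AAB/gHwB/+AH8//8AAD/ADwP/+AD///8AAH4AD5//+AD///8AAPwAD///+AD///4AAfwAD///8AD///4AC/gAH///8AD///4AH/gA////4AD///8AH/gH//4f4ADwf/8AH/AfH/gD4ABgH/8AH/B+B/AA4AAAAP8AH+D8A+AA4AAAAB8AH+D8AcAAQAAAAAcAP+H4AIAAAAAAAAAAf8HwAAAAAAAAAAAAf8HwAAAAAAAAAAAA/4PgAAAAAAAAAAAA/4PgAAAAAAAAAAAB/wPgAAAAAAAAAAAH/gPgAAAAAAAAAHAP/gHgAAAAAAAAAeAf/gGAAAAAAAAAA4B//gGAAAAAAAAAB4AB/wAB/gAAAAAADwAAfwAH/AAAAAAABwAAP4Af/AAAAAAABwAAP+A//AAAAAAAAwAAP/w//AAAAAAAAAAAP/9/+AAAAAAAAAAAP///+AAAAAAAAAAAP///8AAAAAAAAAAAP///wAAAAAAAAAAAP///AAAAAAAAAACAf/8AAAAAAAAAAADAf/gAAAAAAAAAAAAAf+AAAAAAAAAAAAAA/8AAAAAAAAAAAAAA/gAAAAAAAAAAAAAA+AAAAAAAAAAAACAB8AAAAAAAAAAAAAAB4AAAAAAAAAAAAAABwAAAAAAAAAAAAAAAAAAAAAAAAAAAAAAAAAAAAAAAAAAAAAAAAAAAAAAAAAAAAAAAAAAAAAAAAAAAAAAAAAAAAAAAAAAAAAAAAAAAAAAAAAAAAAAAAAAAAAAAAAAAAAAAAAAAAAAAAAAAAAAAAAAAAAAAAAAAAAAAAAAAAAAAAAAAAAAAAAAAAAAAAAAAAAAAAAAAAAAAAAAAAAAAAAAAAAAAAAAAAAAAAAAAAAAAAAAAAAAAAAAAAAAAAAAAAAAAAAAAAAAAAAAAAAAAAAAAAAAAAAAAAAAAAAAAB4AAAAAAAAAAAAAAH+AAAAAAAAAAAAAB//AAAAAAAAAAAAAH//wAAAAAAAAAAAAP//4AAAAAAAAAAAAP/z4AAAAAAAAAAAAf+AEAAAAAAAAAAAAfAAGAAAAAAAAAAAAcAAHAAAAAAAAAAAAQAAHwAAAAAAAAAAAAAAH8AAAAAAAAAAAAAAH/AAAAAAAAAAAAAAH/gAAAAAAAAAAAAAD/gAAAAAAAAAAAAAD+AAAAAAAAAAAAAADwAAAAAAAAAAAAAADgAAAAAAAAAAAAAADAAAAAAAAAAAAAAACAAAAAAAAAAAAAAAAAAAAAAAAAAAAAAAAAAAAAAAAAAAAAAAAAAAAAAAAAAAAAAAAAAAAAAAAAAAAAAAAAAAAAAAAAAAAAAAAAAAAAAAAAAAAAAAAAAAAAAAAAAADwAAAAAAAAAAAAAAP4AAAAAAAAAAAAAA/8AAAAAAAAAAAAAB//AAAAAAAAAAAAAD//AAAAAAAAAAAAHH//gAAAAAAAAAA="/>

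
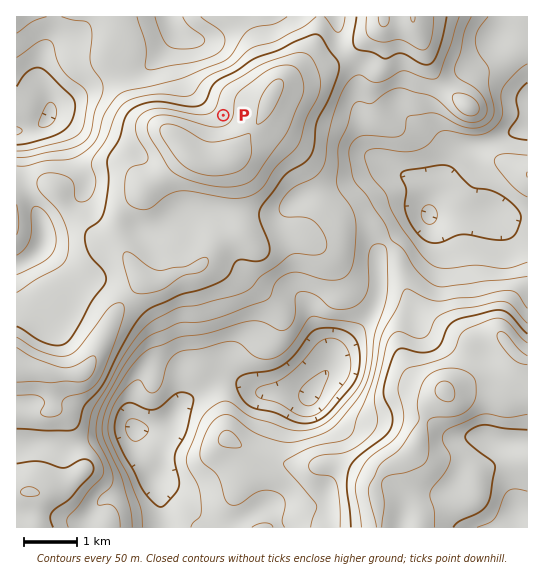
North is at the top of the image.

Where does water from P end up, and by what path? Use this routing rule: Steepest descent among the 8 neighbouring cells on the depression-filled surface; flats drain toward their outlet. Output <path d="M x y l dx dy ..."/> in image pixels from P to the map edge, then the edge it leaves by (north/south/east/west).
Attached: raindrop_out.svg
<path d="M223 115l-37-37 0-37-13-14-4-10"/>
exit: north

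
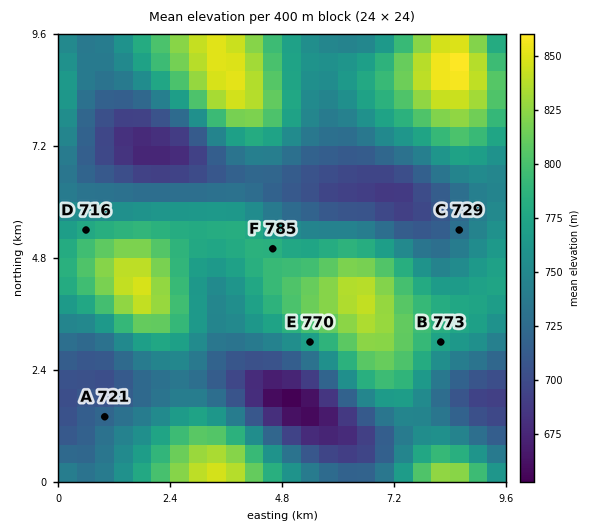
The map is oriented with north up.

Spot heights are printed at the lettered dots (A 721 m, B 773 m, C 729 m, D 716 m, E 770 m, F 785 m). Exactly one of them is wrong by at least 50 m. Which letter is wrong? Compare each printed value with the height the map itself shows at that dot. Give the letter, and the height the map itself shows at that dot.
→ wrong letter D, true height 779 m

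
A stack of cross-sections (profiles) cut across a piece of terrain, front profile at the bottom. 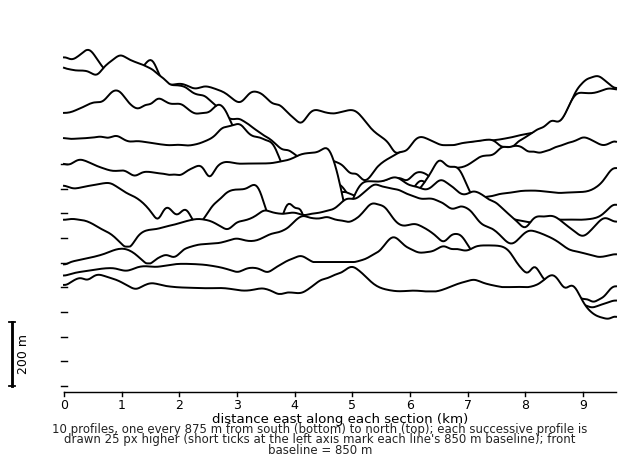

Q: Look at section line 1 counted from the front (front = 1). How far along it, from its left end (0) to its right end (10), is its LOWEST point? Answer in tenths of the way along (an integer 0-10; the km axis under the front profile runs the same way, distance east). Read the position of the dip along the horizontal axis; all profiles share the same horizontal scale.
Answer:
10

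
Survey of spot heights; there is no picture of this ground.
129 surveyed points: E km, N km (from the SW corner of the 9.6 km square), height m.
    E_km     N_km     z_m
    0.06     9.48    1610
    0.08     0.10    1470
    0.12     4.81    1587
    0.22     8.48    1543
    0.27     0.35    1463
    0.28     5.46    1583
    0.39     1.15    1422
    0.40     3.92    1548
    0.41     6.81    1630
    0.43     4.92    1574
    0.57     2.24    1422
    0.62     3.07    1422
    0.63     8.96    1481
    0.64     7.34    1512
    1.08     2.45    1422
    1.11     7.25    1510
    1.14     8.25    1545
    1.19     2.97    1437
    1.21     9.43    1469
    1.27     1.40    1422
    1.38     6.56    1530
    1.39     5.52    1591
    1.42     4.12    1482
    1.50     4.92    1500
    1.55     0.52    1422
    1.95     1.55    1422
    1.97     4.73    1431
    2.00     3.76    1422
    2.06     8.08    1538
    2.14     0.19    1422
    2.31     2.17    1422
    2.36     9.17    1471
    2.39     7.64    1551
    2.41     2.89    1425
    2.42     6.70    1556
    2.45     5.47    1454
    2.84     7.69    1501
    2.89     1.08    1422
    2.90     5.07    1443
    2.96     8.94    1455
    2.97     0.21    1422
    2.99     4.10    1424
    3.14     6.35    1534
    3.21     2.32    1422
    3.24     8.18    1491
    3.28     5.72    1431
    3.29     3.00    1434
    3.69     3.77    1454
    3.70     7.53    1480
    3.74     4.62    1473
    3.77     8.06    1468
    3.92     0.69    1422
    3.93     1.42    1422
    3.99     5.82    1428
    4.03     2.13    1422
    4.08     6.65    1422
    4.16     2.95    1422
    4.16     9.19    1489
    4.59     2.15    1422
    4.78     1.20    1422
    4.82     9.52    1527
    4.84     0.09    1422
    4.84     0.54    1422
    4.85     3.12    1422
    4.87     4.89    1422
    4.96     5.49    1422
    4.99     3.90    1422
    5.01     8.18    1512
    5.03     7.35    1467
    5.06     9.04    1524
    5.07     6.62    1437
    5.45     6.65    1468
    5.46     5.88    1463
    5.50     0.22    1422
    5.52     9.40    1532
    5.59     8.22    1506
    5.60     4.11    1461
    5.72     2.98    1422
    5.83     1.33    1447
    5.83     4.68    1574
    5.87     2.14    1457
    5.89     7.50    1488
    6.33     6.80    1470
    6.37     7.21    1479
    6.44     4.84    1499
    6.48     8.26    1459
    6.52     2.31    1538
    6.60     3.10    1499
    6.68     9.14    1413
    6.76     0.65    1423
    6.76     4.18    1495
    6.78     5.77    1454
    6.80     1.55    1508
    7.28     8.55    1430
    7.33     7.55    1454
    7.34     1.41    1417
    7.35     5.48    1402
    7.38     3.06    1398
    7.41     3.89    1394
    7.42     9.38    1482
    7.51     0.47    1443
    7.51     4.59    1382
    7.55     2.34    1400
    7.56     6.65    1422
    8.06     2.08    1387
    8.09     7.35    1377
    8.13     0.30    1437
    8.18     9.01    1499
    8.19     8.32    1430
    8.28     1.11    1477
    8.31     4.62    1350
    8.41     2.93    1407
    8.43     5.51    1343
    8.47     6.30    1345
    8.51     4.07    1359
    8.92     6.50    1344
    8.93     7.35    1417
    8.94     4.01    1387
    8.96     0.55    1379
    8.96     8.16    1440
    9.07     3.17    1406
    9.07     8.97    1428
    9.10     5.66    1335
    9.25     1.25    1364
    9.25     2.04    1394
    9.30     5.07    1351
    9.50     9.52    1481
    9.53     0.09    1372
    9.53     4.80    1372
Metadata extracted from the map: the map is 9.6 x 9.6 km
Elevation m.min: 1325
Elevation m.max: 1635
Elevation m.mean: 1450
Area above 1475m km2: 26.5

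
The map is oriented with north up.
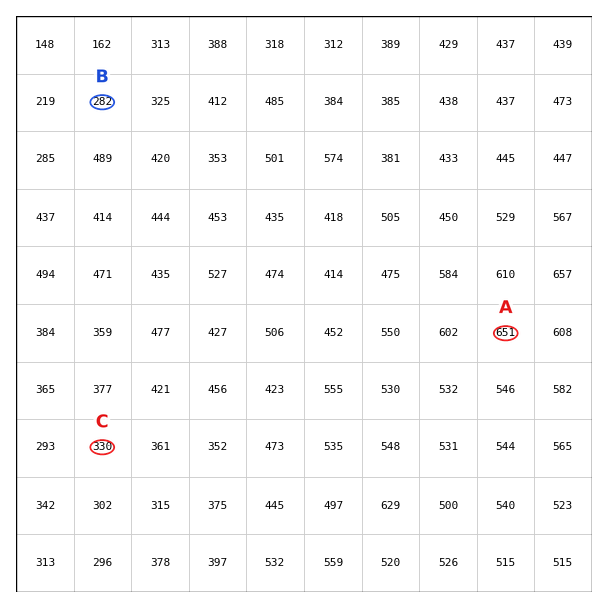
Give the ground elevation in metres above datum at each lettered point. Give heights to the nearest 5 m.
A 650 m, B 280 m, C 330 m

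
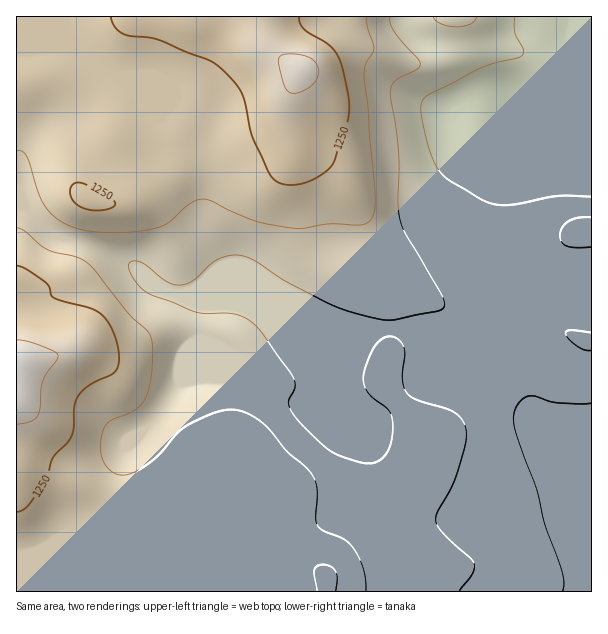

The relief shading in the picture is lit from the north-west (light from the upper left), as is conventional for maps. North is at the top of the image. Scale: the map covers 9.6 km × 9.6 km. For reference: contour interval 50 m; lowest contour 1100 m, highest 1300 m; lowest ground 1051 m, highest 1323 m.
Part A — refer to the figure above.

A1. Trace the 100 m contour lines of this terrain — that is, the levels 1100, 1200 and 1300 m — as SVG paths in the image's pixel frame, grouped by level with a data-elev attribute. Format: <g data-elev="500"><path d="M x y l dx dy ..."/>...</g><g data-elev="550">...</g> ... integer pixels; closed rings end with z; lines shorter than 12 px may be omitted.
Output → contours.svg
<g data-elev="1100"><path d="M563 591l1-9-2-10-17-48-9-38-20-52-2-11 0-9 5-12 5-4 6-2 27 7 34 0"/><path d="M591 197l-33-1-45 9-19-1-14-5-33-20-7-8-7-12-6-16-5-24-1-11 1-7 7-7 50-25 43-13 1-6-8-18 0-15"/></g><g data-elev="1200"><path d="M366 591l-3-22-4-12-6-10-11-9-20-8-5-6-1-8 1-27-5-15-7-8-18-15-21-25-17-12-9-3-9-1-10 1-11 3-28 15-25 27-20 15-8 3-7 1-8-2-6-4-4-7-3-9 0-10 1-11 7-10 25-11 6-6 6-7 4-12 2-18 1-21-2-11-4-6-19-17-39-49-12-7-30-8-21-17-9-4"/><path d="M17 151l6 1 4 5 12 37 9 16 15 13 20 7 16 2 23 1 33-5 14-6 22-19 12-4 9 2 19 10 24 10 33 7 15 0 27-4 26 1 9-1 4-3 4-5 2-15-7-93-4-33 1-10 8-12 1-5-7-21 0-10"/></g><g data-elev="1300"><path d="M17 424l13-2 8-6 2-8 3-27 4-8 10-13 1-4-4-5-14-6-23-5"/><path d="M292 93l10-1 10-7 5-7 1-9-3-7-6-5-12-3-12 0-6 3 0 8 6 22 3 5z"/></g>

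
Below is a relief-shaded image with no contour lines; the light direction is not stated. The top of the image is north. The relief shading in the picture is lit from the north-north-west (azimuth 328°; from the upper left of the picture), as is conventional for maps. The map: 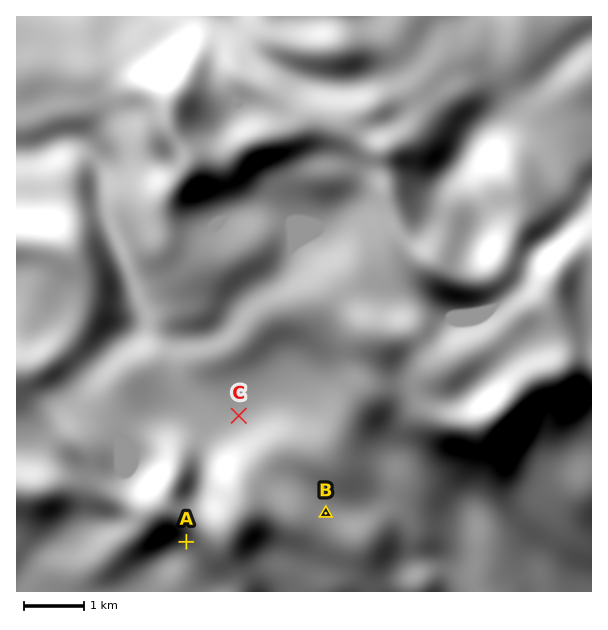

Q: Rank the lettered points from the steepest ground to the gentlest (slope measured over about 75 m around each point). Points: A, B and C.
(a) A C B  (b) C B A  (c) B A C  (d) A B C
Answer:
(d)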